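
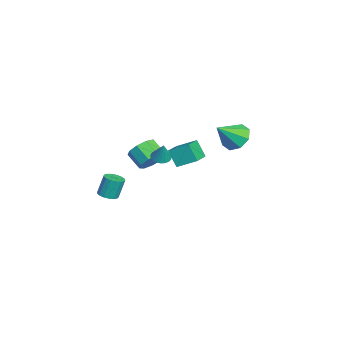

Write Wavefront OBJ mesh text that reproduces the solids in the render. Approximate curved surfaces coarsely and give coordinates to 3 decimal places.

v -1.801 -0.421 -0.717
v -1.56 0.701 -0.108
v -3.08 0.023 -1.03
v -2.839 1.146 -0.42
v -1.381 0.054 -1.76
v -1.14 1.177 -1.15
v -2.66 0.499 -2.072
v -2.419 1.621 -1.463
v -1.226 -0.79 -0.887
v -0.691 -0.81 -1.111
v -0.754 -0.63 0.227
v -0.742 -0.575 -1.123
v -0.876 -0.377 -1.094
v -1.07 -0.25 -1.03
v -1.292 -0.216 -0.941
v -1.502 -0.281 -0.842
v -1.665 -0.435 -0.752
v -1.751 -0.65 -0.684
v -1.747 -0.889 -0.652
v -1.653 -1.11 -0.66
v -1.485 -1.277 -0.708
v -1.272 -1.359 -0.786
v -1.051 -1.343 -0.882
v -0.861 -1.231 -0.979
v -0.733 -1.042 -1.06
v -2.837 -1.272 -2.079
v -2.185 -1.905 -2.032
v -2.89 -2.581 -1.335
v -3.543 -1.948 -1.381
v -2.118 -1.496 -1.568
v -2.823 -2.171 -0.871
v -2.388 -0.982 -1.342
v -3.093 -1.658 -0.645
v -2.868 -0.604 -1.462
v -3.573 -1.28 -0.764
v -3.334 -0.539 -1.869
v -4.039 -1.215 -1.172
v -3.567 -0.816 -2.375
v -4.272 -1.492 -1.678
v -3.459 -1.308 -2.742
v -4.164 -1.984 -2.045
v -3.06 -1.782 -2.799
v -3.765 -2.458 -2.101
v -2.557 -2.018 -2.518
v -3.262 -2.694 -1.821
v -3.988 3.311 -0.758
v -3.094 3.564 -1.128
v -3.212 2.229 0.378
v -3.311 4.016 -0.55
v -3.924 4.055 -0.094
v -4.575 3.658 -0.027
v -4.882 3.057 -0.388
v -4.666 2.605 -0.966
v -4.052 2.566 -1.423
v -3.402 2.963 -1.49
v 3.582 -3.426 -1.195
v 4.12 -3.609 -1.076
v 3.975 -3.256 0.114
v 3.438 -3.074 -0.005
v 4.155 -3.343 -1.15
v 4.01 -2.991 0.04
v 4.058 -3.097 -1.235
v 3.914 -2.745 -0.044
v 3.853 -2.926 -1.31
v 3.708 -2.574 -0.12
v 3.585 -2.87 -1.36
v 3.441 -2.518 -0.169
v 3.317 -2.941 -1.371
v 3.173 -2.589 -0.18
v 3.11 -3.123 -1.342
v 2.965 -2.771 -0.152
v 3.011 -3.375 -1.28
v 2.866 -3.023 -0.089
v 3.042 -3.638 -1.198
v 2.898 -3.286 -0.007
v 3.198 -3.853 -1.116
v 3.053 -3.501 0.075
v 3.441 -3.97 -1.051
v 3.297 -3.618 0.139
v 3.717 -3.962 -1.02
v 3.573 -3.61 0.17
v 3.962 -3.832 -1.029
v 3.817 -3.48 0.161
f 2 4 1
f 5 2 1
f 1 4 3
f 3 5 1
f 2 8 4
f 6 2 5
f 6 8 2
f 4 8 3
f 7 5 3
f 3 8 7
f 7 6 5
f 8 6 7
f 10 9 12
f 10 12 11
f 12 9 13
f 12 13 11
f 13 9 14
f 13 14 11
f 14 9 15
f 14 15 11
f 15 9 16
f 15 16 11
f 16 9 17
f 16 17 11
f 17 9 18
f 17 18 11
f 18 9 19
f 18 19 11
f 19 9 20
f 19 20 11
f 20 9 21
f 20 21 11
f 21 9 22
f 21 22 11
f 22 9 23
f 22 23 11
f 23 9 24
f 23 24 11
f 24 9 25
f 24 25 11
f 25 9 10
f 25 10 11
f 27 26 30
f 27 30 28
f 28 30 31
f 28 31 29
f 30 26 32
f 30 32 31
f 31 32 33
f 31 33 29
f 32 26 34
f 32 34 33
f 33 34 35
f 33 35 29
f 34 26 36
f 34 36 35
f 35 36 37
f 35 37 29
f 36 26 38
f 36 38 37
f 37 38 39
f 37 39 29
f 38 26 40
f 38 40 39
f 39 40 41
f 39 41 29
f 40 26 42
f 40 42 41
f 41 42 43
f 41 43 29
f 42 26 44
f 42 44 43
f 43 44 45
f 43 45 29
f 44 26 27
f 44 27 45
f 45 27 28
f 45 28 29
f 47 46 49
f 47 49 48
f 49 46 50
f 49 50 48
f 50 46 51
f 50 51 48
f 51 46 52
f 51 52 48
f 52 46 53
f 52 53 48
f 53 46 54
f 53 54 48
f 54 46 55
f 54 55 48
f 55 46 47
f 55 47 48
f 57 56 60
f 57 60 58
f 58 60 61
f 58 61 59
f 60 56 62
f 60 62 61
f 61 62 63
f 61 63 59
f 62 56 64
f 62 64 63
f 63 64 65
f 63 65 59
f 64 56 66
f 64 66 65
f 65 66 67
f 65 67 59
f 66 56 68
f 66 68 67
f 67 68 69
f 67 69 59
f 68 56 70
f 68 70 69
f 69 70 71
f 69 71 59
f 70 56 72
f 70 72 71
f 71 72 73
f 71 73 59
f 72 56 74
f 72 74 73
f 73 74 75
f 73 75 59
f 74 56 76
f 74 76 75
f 75 76 77
f 75 77 59
f 76 56 78
f 76 78 77
f 77 78 79
f 77 79 59
f 78 56 80
f 78 80 79
f 79 80 81
f 79 81 59
f 80 56 82
f 80 82 81
f 81 82 83
f 81 83 59
f 82 56 57
f 82 57 83
f 83 57 58
f 83 58 59



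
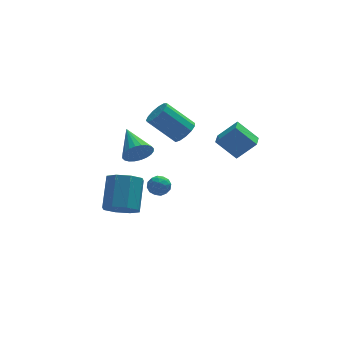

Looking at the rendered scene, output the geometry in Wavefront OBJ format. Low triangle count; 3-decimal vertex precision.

v 1.373 0.376 1.535
v 1.892 0.93 1.817
v 0.505 1.519 3.207
v -0.013 0.964 2.925
v 1.65 1.135 1.489
v 0.263 1.724 2.879
v 1.321 1.099 1.175
v -0.066 1.688 2.566
v 1.008 0.834 0.976
v -0.379 1.423 2.366
v 0.811 0.422 0.954
v -0.576 1.011 2.344
v 0.793 -0.004 1.116
v -0.594 0.585 2.507
v 0.959 -0.309 1.412
v -0.428 0.28 2.802
v 1.257 -0.398 1.746
v -0.13 0.191 3.136
v 1.592 -0.24 2.014
v 0.205 0.349 3.404
v 1.857 0.112 2.129
v 0.47 0.701 3.519
v 1.969 0.549 2.056
v 0.582 1.138 3.446
v 2.074 -3.41 3.186
v 3.067 -3.611 4.238
v 2.411 -2.534 3.036
v 3.404 -2.736 4.088
v 3.056 -3.964 2.152
v 4.049 -4.166 3.204
v 3.393 -3.089 2.002
v 4.386 -3.29 3.054
v -2.201 -0.026 -3.841
v -1.2 -0.088 -4.153
v -0.659 1.384 -2.712
v -1.659 1.446 -2.399
v -1.616 0.465 -4.562
v -1.075 1.937 -3.12
v -2.374 0.731 -4.548
v -1.833 2.202 -3.106
v -3.031 0.553 -4.12
v -2.49 2.025 -2.678
v -3.201 0.036 -3.528
v -2.66 1.508 -2.087
v -2.785 -0.517 -3.12
v -2.244 0.955 -1.678
v -2.027 -0.782 -3.134
v -1.486 0.689 -1.692
v -1.37 -0.605 -3.562
v -0.829 0.867 -2.12
v 0.583 1.728 -3.944
v 0.897 1.516 -3.35
v -0.437 1.604 -3.45
v -0.123 1.392 -2.856
v -0.063 2.061 -3.066
v 0.567 2.138 -3.371
v -0.107 0.982 -3.429
v 0.523 1.059 -3.734
v 0.47 1.054 -3.032
v 0.497 1.722 -2.807
v -0.037 1.398 -3.993
v -0.01 2.066 -3.768
v 0.829 1.633 -3.69
v -0.369 1.487 -3.11
v -0.334 1.881 -3.233
v -0.15 1.756 -2.884
v 0.636 1.999 -3.703
v 0.82 1.874 -3.354
v 0.256 2.195 -3.187
v -0.36 1.246 -3.446
v -0.176 1.121 -3.097
v 0.61 1.364 -3.916
v 0.794 1.239 -3.567
v 0.204 0.925 -3.613
v 0.763 1.237 -3.154
v 0.163 1.164 -2.864
v 0.173 0.923 -3.2
v 0.543 0.968 -3.38
v 0.779 1.629 -3.022
v 0.18 1.556 -2.732
v 0.215 1.95 -2.855
v 0.586 1.995 -3.035
v 0.528 1.358 -2.835
v 0.28 1.564 -4.068
v -0.319 1.491 -3.778
v -0.126 1.125 -3.765
v 0.245 1.17 -3.945
v 0.297 1.956 -3.936
v -0.303 1.883 -3.646
v -0.083 2.152 -3.42
v 0.287 2.197 -3.6
v -0.068 1.762 -3.965
v -1.312 -0.389 0.808
v -0.79 -0.072 0.174
v -1.548 1.449 1.532
v -1.098 -0.052 0.023
v -1.438 -0.084 -0.008
v -1.76 -0.162 0.085
v -2.013 -0.274 0.288
v -2.159 -0.404 0.57
v -2.176 -0.532 0.888
v -2.062 -0.638 1.194
v -1.834 -0.706 1.441
v -1.526 -0.726 1.592
v -1.185 -0.694 1.623
v -0.864 -0.616 1.53
v -0.611 -0.504 1.327
v -0.465 -0.374 1.045
v -0.447 -0.246 0.727
v -0.562 -0.14 0.421
f 2 1 5
f 2 5 3
f 3 5 6
f 3 6 4
f 5 1 7
f 5 7 6
f 6 7 8
f 6 8 4
f 7 1 9
f 7 9 8
f 8 9 10
f 8 10 4
f 9 1 11
f 9 11 10
f 10 11 12
f 10 12 4
f 11 1 13
f 11 13 12
f 12 13 14
f 12 14 4
f 13 1 15
f 13 15 14
f 14 15 16
f 14 16 4
f 15 1 17
f 15 17 16
f 16 17 18
f 16 18 4
f 17 1 19
f 17 19 18
f 18 19 20
f 18 20 4
f 19 1 21
f 19 21 20
f 20 21 22
f 20 22 4
f 21 1 23
f 21 23 22
f 22 23 24
f 22 24 4
f 23 1 2
f 23 2 24
f 24 2 3
f 24 3 4
f 26 28 25
f 29 26 25
f 25 28 27
f 27 29 25
f 26 32 28
f 30 26 29
f 30 32 26
f 28 32 27
f 31 29 27
f 27 32 31
f 31 30 29
f 32 30 31
f 34 33 37
f 34 37 35
f 35 37 38
f 35 38 36
f 37 33 39
f 37 39 38
f 38 39 40
f 38 40 36
f 39 33 41
f 39 41 40
f 40 41 42
f 40 42 36
f 41 33 43
f 41 43 42
f 42 43 44
f 42 44 36
f 43 33 45
f 43 45 44
f 44 45 46
f 44 46 36
f 45 33 47
f 45 47 46
f 46 47 48
f 46 48 36
f 47 33 49
f 47 49 48
f 48 49 50
f 48 50 36
f 49 33 34
f 49 34 50
f 50 34 35
f 50 35 36
f 51 88 67
f 88 62 91
f 67 91 56
f 88 91 67
f 51 67 63
f 67 56 68
f 63 68 52
f 67 68 63
f 51 63 72
f 63 52 73
f 72 73 58
f 63 73 72
f 51 72 84
f 72 58 87
f 84 87 61
f 72 87 84
f 51 84 88
f 84 61 92
f 88 92 62
f 84 92 88
f 52 68 79
f 68 56 82
f 79 82 60
f 68 82 79
f 56 91 69
f 91 62 90
f 69 90 55
f 91 90 69
f 62 92 89
f 92 61 85
f 89 85 53
f 92 85 89
f 61 87 86
f 87 58 74
f 86 74 57
f 87 74 86
f 58 73 78
f 73 52 75
f 78 75 59
f 73 75 78
f 54 80 66
f 80 60 81
f 66 81 55
f 80 81 66
f 54 66 64
f 66 55 65
f 64 65 53
f 66 65 64
f 54 64 71
f 64 53 70
f 71 70 57
f 64 70 71
f 54 71 76
f 71 57 77
f 76 77 59
f 71 77 76
f 54 76 80
f 76 59 83
f 80 83 60
f 76 83 80
f 55 81 69
f 81 60 82
f 69 82 56
f 81 82 69
f 53 65 89
f 65 55 90
f 89 90 62
f 65 90 89
f 57 70 86
f 70 53 85
f 86 85 61
f 70 85 86
f 59 77 78
f 77 57 74
f 78 74 58
f 77 74 78
f 60 83 79
f 83 59 75
f 79 75 52
f 83 75 79
f 94 93 96
f 94 96 95
f 96 93 97
f 96 97 95
f 97 93 98
f 97 98 95
f 98 93 99
f 98 99 95
f 99 93 100
f 99 100 95
f 100 93 101
f 100 101 95
f 101 93 102
f 101 102 95
f 102 93 103
f 102 103 95
f 103 93 104
f 103 104 95
f 104 93 105
f 104 105 95
f 105 93 106
f 105 106 95
f 106 93 107
f 106 107 95
f 107 93 108
f 107 108 95
f 108 93 109
f 108 109 95
f 109 93 110
f 109 110 95
f 110 93 94
f 110 94 95



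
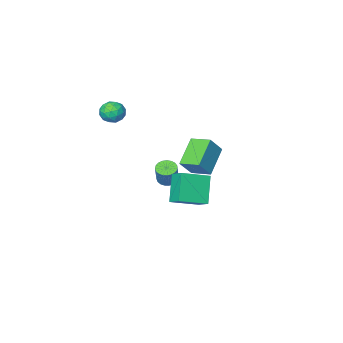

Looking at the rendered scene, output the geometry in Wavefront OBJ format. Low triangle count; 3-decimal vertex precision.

v -0.434 -2.912 -3.283
v 0.117 -2.741 -3.511
v 0.464 -2.277 -2.325
v -0.086 -2.448 -2.097
v -0.026 -2.531 -3.552
v 0.322 -2.066 -2.366
v -0.239 -2.386 -3.546
v 0.108 -1.921 -2.36
v -0.486 -2.332 -3.495
v -0.139 -1.867 -2.309
v -0.724 -2.379 -3.407
v -0.376 -1.914 -2.221
v -0.911 -2.517 -3.298
v -0.564 -2.053 -2.112
v -1.017 -2.725 -3.186
v -0.669 -2.26 -2
v -1.021 -2.964 -3.091
v -0.673 -2.5 -1.905
v -0.924 -3.195 -3.029
v -0.576 -2.73 -1.843
v -0.742 -3.377 -3.011
v -0.394 -2.912 -1.825
v -0.506 -3.478 -3.04
v -0.159 -3.014 -1.854
v -0.259 -3.482 -3.111
v 0.089 -3.017 -1.925
v -0.041 -3.387 -3.212
v 0.306 -2.922 -2.026
v 0.108 -3.21 -3.325
v 0.456 -2.746 -2.139
v 0.164 -2.982 -3.431
v 0.512 -2.517 -2.245
v 0.582 2.544 2.173
v 1.374 2.685 3.169
v 0.052 3.597 2.445
v 0.844 3.738 3.441
v 1.776 3.422 1.099
v 2.568 3.563 2.095
v 1.246 4.475 1.371
v 2.038 4.616 2.367
v 2.065 -3.101 2.35
v 2.575 -2.996 2.928
v 2.605 -4.204 2.072
v 3.115 -4.099 2.65
v 2.366 -4.232 2.812
v 2.032 -3.55 2.984
v 3.148 -3.65 2.016
v 2.814 -2.968 2.188
v 3.245 -3.335 2.721
v 2.761 -3.695 3.214
v 2.419 -3.505 1.786
v 1.935 -3.865 2.279
v 2.273 -2.952 2.663
v 2.907 -4.248 2.337
v 2.467 -4.327 2.432
v 2.767 -4.265 2.772
v 1.954 -3.277 2.696
v 2.254 -3.216 3.036
v 2.13 -3.942 2.968
v 2.926 -3.984 1.964
v 3.226 -3.923 2.304
v 2.413 -2.935 2.228
v 2.713 -2.873 2.568
v 3.05 -3.258 2.032
v 2.966 -3.09 2.881
v 3.283 -3.738 2.719
v 3.303 -3.474 2.346
v 3.107 -3.073 2.446
v 2.682 -3.301 3.171
v 2.999 -3.95 3.008
v 2.559 -4.028 3.103
v 2.363 -3.627 3.204
v 3.075 -3.501 3.05
v 2.181 -3.25 1.992
v 2.498 -3.899 1.829
v 2.817 -3.573 1.796
v 2.621 -3.172 1.897
v 1.897 -3.462 2.281
v 2.214 -4.11 2.119
v 2.073 -4.127 2.554
v 1.877 -3.726 2.654
v 2.105 -3.699 1.95
v -0.036 -1.74 -2.22
v -0.054 -0.764 -1.631
v -1.702 -1.426 -2.793
v -1.721 -0.45 -2.203
v 0.661 -0.81 -3.737
v 0.642 0.166 -3.147
v -1.006 -0.496 -4.309
v -1.024 0.48 -3.72
f 2 1 5
f 2 5 3
f 3 5 6
f 3 6 4
f 5 1 7
f 5 7 6
f 6 7 8
f 6 8 4
f 7 1 9
f 7 9 8
f 8 9 10
f 8 10 4
f 9 1 11
f 9 11 10
f 10 11 12
f 10 12 4
f 11 1 13
f 11 13 12
f 12 13 14
f 12 14 4
f 13 1 15
f 13 15 14
f 14 15 16
f 14 16 4
f 15 1 17
f 15 17 16
f 16 17 18
f 16 18 4
f 17 1 19
f 17 19 18
f 18 19 20
f 18 20 4
f 19 1 21
f 19 21 20
f 20 21 22
f 20 22 4
f 21 1 23
f 21 23 22
f 22 23 24
f 22 24 4
f 23 1 25
f 23 25 24
f 24 25 26
f 24 26 4
f 25 1 27
f 25 27 26
f 26 27 28
f 26 28 4
f 27 1 29
f 27 29 28
f 28 29 30
f 28 30 4
f 29 1 31
f 29 31 30
f 30 31 32
f 30 32 4
f 31 1 2
f 31 2 32
f 32 2 3
f 32 3 4
f 34 36 33
f 37 34 33
f 33 36 35
f 35 37 33
f 34 40 36
f 38 34 37
f 38 40 34
f 36 40 35
f 39 37 35
f 35 40 39
f 39 38 37
f 40 38 39
f 41 78 57
f 78 52 81
f 57 81 46
f 78 81 57
f 41 57 53
f 57 46 58
f 53 58 42
f 57 58 53
f 41 53 62
f 53 42 63
f 62 63 48
f 53 63 62
f 41 62 74
f 62 48 77
f 74 77 51
f 62 77 74
f 41 74 78
f 74 51 82
f 78 82 52
f 74 82 78
f 42 58 69
f 58 46 72
f 69 72 50
f 58 72 69
f 46 81 59
f 81 52 80
f 59 80 45
f 81 80 59
f 52 82 79
f 82 51 75
f 79 75 43
f 82 75 79
f 51 77 76
f 77 48 64
f 76 64 47
f 77 64 76
f 48 63 68
f 63 42 65
f 68 65 49
f 63 65 68
f 44 70 56
f 70 50 71
f 56 71 45
f 70 71 56
f 44 56 54
f 56 45 55
f 54 55 43
f 56 55 54
f 44 54 61
f 54 43 60
f 61 60 47
f 54 60 61
f 44 61 66
f 61 47 67
f 66 67 49
f 61 67 66
f 44 66 70
f 66 49 73
f 70 73 50
f 66 73 70
f 45 71 59
f 71 50 72
f 59 72 46
f 71 72 59
f 43 55 79
f 55 45 80
f 79 80 52
f 55 80 79
f 47 60 76
f 60 43 75
f 76 75 51
f 60 75 76
f 49 67 68
f 67 47 64
f 68 64 48
f 67 64 68
f 50 73 69
f 73 49 65
f 69 65 42
f 73 65 69
f 84 86 83
f 87 84 83
f 83 86 85
f 85 87 83
f 84 90 86
f 88 84 87
f 88 90 84
f 86 90 85
f 89 87 85
f 85 90 89
f 89 88 87
f 90 88 89



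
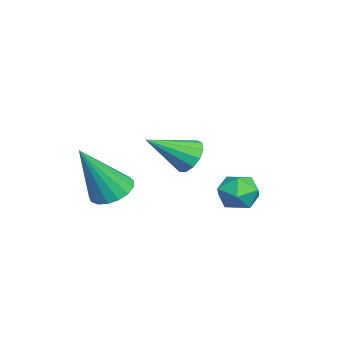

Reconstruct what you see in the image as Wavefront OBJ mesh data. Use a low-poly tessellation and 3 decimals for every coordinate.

v 3.376 -1.385 0.857
v 3.793 -0.893 0.932
v 3.944 -2.115 2.483
v 3.533 -0.791 1.069
v 3.237 -0.826 1.157
v 2.972 -0.989 1.176
v 2.8 -1.242 1.123
v 2.76 -1.529 1.008
v 2.861 -1.782 0.859
v 3.08 -1.945 0.709
v 3.367 -1.98 0.594
v 3.656 -1.878 0.538
v 3.881 -1.663 0.556
v 3.99 -1.385 0.643
v 3.958 -1.107 0.779
v 1.439 1.74 0.253
v 1.795 2.288 0.142
v 2.325 1.232 0.578
v 2.681 1.78 0.467
v 2.242 1.765 0.963
v 1.695 2.079 0.762
v 2.425 1.441 -0.042
v 1.878 1.755 -0.243
v 2.404 2.103 -0.041
v 2.291 2.303 0.58
v 1.829 1.217 0.14
v 1.716 1.417 0.761
v 0.305 0.282 0.853
v 0.773 0.23 0.466
v 0.835 -0.862 1.647
v 0.875 0.448 0.712
v 0.795 0.613 1.003
v 0.56 0.673 1.246
v 0.244 0.609 1.365
v -0.053 0.441 1.321
v -0.236 0.223 1.129
v -0.247 0.023 0.849
v -0.083 -0.094 0.57
v 0.204 -0.092 0.382
v 0.523 0.029 0.343
f 2 1 4
f 2 4 3
f 4 1 5
f 4 5 3
f 5 1 6
f 5 6 3
f 6 1 7
f 6 7 3
f 7 1 8
f 7 8 3
f 8 1 9
f 8 9 3
f 9 1 10
f 9 10 3
f 10 1 11
f 10 11 3
f 11 1 12
f 11 12 3
f 12 1 13
f 12 13 3
f 13 1 14
f 13 14 3
f 14 1 15
f 14 15 3
f 15 1 2
f 15 2 3
f 16 27 21
f 16 21 17
f 16 17 23
f 16 23 26
f 16 26 27
f 17 21 25
f 21 27 20
f 27 26 18
f 26 23 22
f 23 17 24
f 19 25 20
f 19 20 18
f 19 18 22
f 19 22 24
f 19 24 25
f 20 25 21
f 18 20 27
f 22 18 26
f 24 22 23
f 25 24 17
f 29 28 31
f 29 31 30
f 31 28 32
f 31 32 30
f 32 28 33
f 32 33 30
f 33 28 34
f 33 34 30
f 34 28 35
f 34 35 30
f 35 28 36
f 35 36 30
f 36 28 37
f 36 37 30
f 37 28 38
f 37 38 30
f 38 28 39
f 38 39 30
f 39 28 40
f 39 40 30
f 40 28 29
f 40 29 30



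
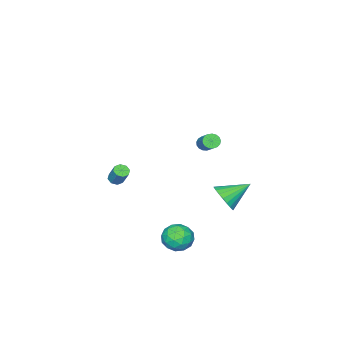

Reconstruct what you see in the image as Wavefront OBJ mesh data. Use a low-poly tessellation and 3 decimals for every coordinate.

v 1.354 -3.544 -2.05
v 1.788 -3.801 -1.975
v 2 -3.134 -0.915
v 1.566 -2.876 -0.99
v 1.841 -3.478 -2.188
v 2.052 -2.811 -1.129
v 1.608 -3.194 -2.321
v 1.82 -2.527 -1.261
v 1.227 -3.115 -2.295
v 1.439 -2.447 -1.235
v 0.92 -3.286 -2.125
v 1.132 -2.619 -1.065
v 0.868 -3.609 -1.911
v 1.079 -2.942 -0.852
v 1.1 -3.893 -1.779
v 1.312 -3.226 -0.719
v 1.481 -3.973 -1.805
v 1.693 -3.305 -0.745
v 1.029 3 3.395
v 1.458 2.902 3.137
v 2.399 4.141 4.227
v 1.971 4.24 4.485
v 1.357 3.087 3.014
v 2.298 4.326 4.104
v 1.181 3.252 2.978
v 2.122 4.491 4.068
v 0.97 3.36 3.038
v 1.911 4.599 4.128
v 0.773 3.385 3.18
v 1.714 4.624 4.27
v 0.634 3.322 3.371
v 1.576 4.561 4.461
v 0.586 3.186 3.567
v 1.528 4.425 4.657
v 0.64 3.007 3.724
v 1.581 4.246 4.814
v 0.783 2.826 3.806
v 1.724 4.065 4.896
v 0.982 2.686 3.794
v 1.923 3.925 4.884
v 1.192 2.617 3.69
v 2.134 3.857 4.78
v 1.365 2.637 3.519
v 2.306 3.876 4.608
v 1.461 2.739 3.319
v 2.402 3.979 4.409
v 2.357 3.361 -3.757
v 2.879 3.038 -4.558
v 2.721 1.982 -2.962
v 3.243 1.659 -3.763
v 3.587 2.434 -3.215
v 3.362 3.287 -3.707
v 2.238 1.733 -3.813
v 2.013 2.586 -4.305
v 2.806 2.032 -4.592
v 3.64 2.465 -4.223
v 1.96 2.555 -3.297
v 2.794 2.988 -2.928
v 2.586 3.321 -4.227
v 3.014 1.699 -3.293
v 3.216 2.155 -2.971
v 3.523 1.965 -3.442
v 2.87 3.467 -3.727
v 3.177 3.277 -4.198
v 3.593 2.922 -3.409
v 2.423 1.743 -3.322
v 2.73 1.553 -3.793
v 2.077 3.055 -4.078
v 2.384 2.865 -4.549
v 2.007 2.098 -4.111
v 2.85 2.539 -4.718
v 3.064 1.729 -4.251
v 2.473 1.773 -4.281
v 2.341 2.274 -4.569
v 3.34 2.794 -4.501
v 3.554 1.983 -4.034
v 3.756 2.439 -3.712
v 3.624 2.94 -4.001
v 3.297 2.202 -4.521
v 2.046 3.037 -3.486
v 2.26 2.226 -3.019
v 1.976 2.08 -3.519
v 1.844 2.581 -3.808
v 2.536 3.291 -3.269
v 2.75 2.481 -2.802
v 3.259 2.746 -2.951
v 3.127 3.247 -3.239
v 2.303 2.818 -2.999
v -1.501 2.273 -2.712
v -1.013 2.114 -1.842
v -2.899 3.147 -1.768
v -0.867 2.463 -1.949
v -0.817 2.784 -2.172
v -0.871 3.027 -2.478
v -1.021 3.156 -2.819
v -1.245 3.149 -3.144
v -1.507 3.01 -3.403
v -1.768 2.758 -3.557
v -1.988 2.432 -3.582
v -2.135 2.083 -3.475
v -2.185 1.762 -3.252
v -2.13 1.519 -2.946
v -1.98 1.391 -2.605
v -1.757 1.397 -2.28
v -1.495 1.536 -2.021
v -1.234 1.788 -1.867
f 2 1 5
f 2 5 3
f 3 5 6
f 3 6 4
f 5 1 7
f 5 7 6
f 6 7 8
f 6 8 4
f 7 1 9
f 7 9 8
f 8 9 10
f 8 10 4
f 9 1 11
f 9 11 10
f 10 11 12
f 10 12 4
f 11 1 13
f 11 13 12
f 12 13 14
f 12 14 4
f 13 1 15
f 13 15 14
f 14 15 16
f 14 16 4
f 15 1 17
f 15 17 16
f 16 17 18
f 16 18 4
f 17 1 2
f 17 2 18
f 18 2 3
f 18 3 4
f 20 19 23
f 20 23 21
f 21 23 24
f 21 24 22
f 23 19 25
f 23 25 24
f 24 25 26
f 24 26 22
f 25 19 27
f 25 27 26
f 26 27 28
f 26 28 22
f 27 19 29
f 27 29 28
f 28 29 30
f 28 30 22
f 29 19 31
f 29 31 30
f 30 31 32
f 30 32 22
f 31 19 33
f 31 33 32
f 32 33 34
f 32 34 22
f 33 19 35
f 33 35 34
f 34 35 36
f 34 36 22
f 35 19 37
f 35 37 36
f 36 37 38
f 36 38 22
f 37 19 39
f 37 39 38
f 38 39 40
f 38 40 22
f 39 19 41
f 39 41 40
f 40 41 42
f 40 42 22
f 41 19 43
f 41 43 42
f 42 43 44
f 42 44 22
f 43 19 45
f 43 45 44
f 44 45 46
f 44 46 22
f 45 19 20
f 45 20 46
f 46 20 21
f 46 21 22
f 47 84 63
f 84 58 87
f 63 87 52
f 84 87 63
f 47 63 59
f 63 52 64
f 59 64 48
f 63 64 59
f 47 59 68
f 59 48 69
f 68 69 54
f 59 69 68
f 47 68 80
f 68 54 83
f 80 83 57
f 68 83 80
f 47 80 84
f 80 57 88
f 84 88 58
f 80 88 84
f 48 64 75
f 64 52 78
f 75 78 56
f 64 78 75
f 52 87 65
f 87 58 86
f 65 86 51
f 87 86 65
f 58 88 85
f 88 57 81
f 85 81 49
f 88 81 85
f 57 83 82
f 83 54 70
f 82 70 53
f 83 70 82
f 54 69 74
f 69 48 71
f 74 71 55
f 69 71 74
f 50 76 62
f 76 56 77
f 62 77 51
f 76 77 62
f 50 62 60
f 62 51 61
f 60 61 49
f 62 61 60
f 50 60 67
f 60 49 66
f 67 66 53
f 60 66 67
f 50 67 72
f 67 53 73
f 72 73 55
f 67 73 72
f 50 72 76
f 72 55 79
f 76 79 56
f 72 79 76
f 51 77 65
f 77 56 78
f 65 78 52
f 77 78 65
f 49 61 85
f 61 51 86
f 85 86 58
f 61 86 85
f 53 66 82
f 66 49 81
f 82 81 57
f 66 81 82
f 55 73 74
f 73 53 70
f 74 70 54
f 73 70 74
f 56 79 75
f 79 55 71
f 75 71 48
f 79 71 75
f 90 89 92
f 90 92 91
f 92 89 93
f 92 93 91
f 93 89 94
f 93 94 91
f 94 89 95
f 94 95 91
f 95 89 96
f 95 96 91
f 96 89 97
f 96 97 91
f 97 89 98
f 97 98 91
f 98 89 99
f 98 99 91
f 99 89 100
f 99 100 91
f 100 89 101
f 100 101 91
f 101 89 102
f 101 102 91
f 102 89 103
f 102 103 91
f 103 89 104
f 103 104 91
f 104 89 105
f 104 105 91
f 105 89 106
f 105 106 91
f 106 89 90
f 106 90 91



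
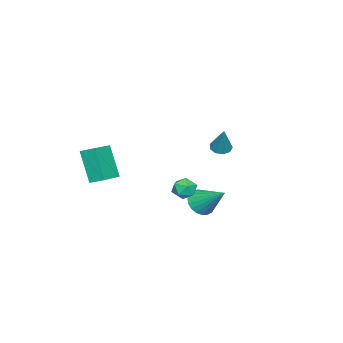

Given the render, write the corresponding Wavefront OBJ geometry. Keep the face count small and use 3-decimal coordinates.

v -4.148 -0.033 -0.12
v -3.718 0.297 -0.422
v -3.452 0.453 1.4
v -4.058 0.538 -0.343
v -4.44 0.513 -0.16
v -4.685 0.232 0.042
v -4.679 -0.173 0.168
v -4.425 -0.512 0.16
v -4.041 -0.627 0.021
v -3.707 -0.464 -0.184
v -3.58 -0.099 -0.359
v 0.79 1.146 -1.861
v 1.626 0.997 -1.996
v 1.25 2.654 -0.679
v 1.548 1.227 -2.259
v 1.339 1.443 -2.453
v 1.035 1.607 -2.544
v 0.689 1.692 -2.518
v 0.36 1.682 -2.377
v 0.105 1.58 -2.148
v -0.031 1.402 -1.869
v -0.025 1.181 -1.588
v 0.122 0.953 -1.355
v 0.385 0.759 -1.209
v 0.717 0.631 -1.176
v 1.062 0.593 -1.261
v 1.36 0.65 -1.45
v 1.56 0.793 -1.71
v 3.331 1.878 -0.115
v 3.744 1.305 -0.007
v 2.416 1.295 0.287
v 2.829 0.722 0.395
v 2.914 1.305 0.799
v 3.48 1.665 0.551
v 2.68 0.935 -0.271
v 3.246 1.295 -0.519
v 3.342 0.721 -0.103
v 3.486 0.95 0.558
v 2.674 1.65 -0.278
v 2.818 1.879 0.383
v 2.495 -3.419 -0.418
v 2.014 -4.21 1.433
v 2.486 -2.609 -0.075
v 2.006 -3.4 1.777
v 3.934 -3.54 -0.097
v 3.454 -4.331 1.755
v 3.926 -2.73 0.247
v 3.445 -3.521 2.098
f 2 1 4
f 2 4 3
f 4 1 5
f 4 5 3
f 5 1 6
f 5 6 3
f 6 1 7
f 6 7 3
f 7 1 8
f 7 8 3
f 8 1 9
f 8 9 3
f 9 1 10
f 9 10 3
f 10 1 11
f 10 11 3
f 11 1 2
f 11 2 3
f 13 12 15
f 13 15 14
f 15 12 16
f 15 16 14
f 16 12 17
f 16 17 14
f 17 12 18
f 17 18 14
f 18 12 19
f 18 19 14
f 19 12 20
f 19 20 14
f 20 12 21
f 20 21 14
f 21 12 22
f 21 22 14
f 22 12 23
f 22 23 14
f 23 12 24
f 23 24 14
f 24 12 25
f 24 25 14
f 25 12 26
f 25 26 14
f 26 12 27
f 26 27 14
f 27 12 28
f 27 28 14
f 28 12 13
f 28 13 14
f 29 40 34
f 29 34 30
f 29 30 36
f 29 36 39
f 29 39 40
f 30 34 38
f 34 40 33
f 40 39 31
f 39 36 35
f 36 30 37
f 32 38 33
f 32 33 31
f 32 31 35
f 32 35 37
f 32 37 38
f 33 38 34
f 31 33 40
f 35 31 39
f 37 35 36
f 38 37 30
f 42 44 41
f 45 42 41
f 41 44 43
f 43 45 41
f 42 48 44
f 46 42 45
f 46 48 42
f 44 48 43
f 47 45 43
f 43 48 47
f 47 46 45
f 48 46 47



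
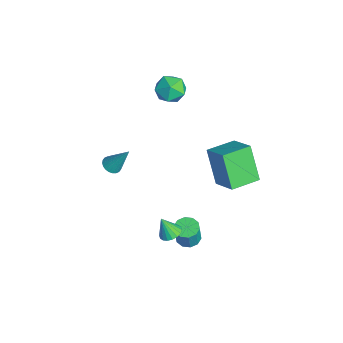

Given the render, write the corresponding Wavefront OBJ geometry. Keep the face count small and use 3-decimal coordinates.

v 2.844 -0.013 -4.539
v 3.363 -0.436 -4.706
v 3.655 -0.59 -3.407
v 3.136 -0.167 -3.241
v 3.517 -0.038 -4.693
v 3.808 -0.193 -3.394
v 3.413 0.369 -4.621
v 3.704 0.215 -3.323
v 3.092 0.631 -4.518
v 3.384 0.476 -3.22
v 2.677 0.646 -4.423
v 2.968 0.492 -3.125
v 2.325 0.41 -4.373
v 2.617 0.256 -3.074
v 2.172 0.013 -4.386
v 2.463 -0.142 -3.087
v 2.276 -0.395 -4.457
v 2.567 -0.549 -3.159
v 2.596 -0.656 -4.56
v 2.888 -0.811 -3.262
v 3.012 -0.672 -4.655
v 3.303 -0.826 -3.357
v 3.773 -1.142 -2.76
v 4.191 -1.615 -2.868
v 3.547 -1.598 -1.64
v 4.354 -1.411 -2.752
v 4.401 -1.154 -2.638
v 4.324 -0.895 -2.548
v 4.138 -0.685 -2.501
v 3.88 -0.566 -2.504
v 3.6 -0.56 -2.558
v 3.355 -0.67 -2.652
v 3.192 -0.873 -2.768
v 3.145 -1.13 -2.882
v 3.222 -1.389 -2.972
v 3.408 -1.599 -3.02
v 3.666 -1.719 -3.016
v 3.946 -1.725 -2.962
v -3.717 0.451 2.979
v -3.03 1.014 2.545
v -2.67 -0.754 3.075
v -1.983 -0.191 2.641
v -2.29 0.021 3.557
v -2.937 0.765 3.497
v -2.763 -0.505 2.123
v -3.41 0.239 2.063
v -2.44 0.423 2.016
v -2.148 0.748 2.902
v -3.552 -0.488 2.718
v -3.26 -0.163 3.604
v -1.818 -3.287 -2.329
v -1.288 -3.545 -2.352
v -1.322 -2.413 -0.751
v -1.249 -3.352 -2.471
v -1.297 -3.149 -2.569
v -1.424 -2.967 -2.63
v -1.611 -2.834 -2.645
v -1.83 -2.769 -2.612
v -2.047 -2.784 -2.535
v -2.228 -2.875 -2.428
v -2.348 -3.029 -2.305
v -2.387 -3.222 -2.186
v -2.339 -3.425 -2.088
v -2.212 -3.607 -2.027
v -2.024 -3.74 -2.012
v -1.806 -3.805 -2.046
v -1.589 -3.79 -2.122
v -1.407 -3.699 -2.229
v 3.741 1.215 1.145
v 2.669 0.943 2.989
v 3.189 2.766 1.052
v 2.116 2.495 2.895
v 5.084 1.745 2.005
v 4.011 1.474 3.848
v 4.531 3.297 1.911
v 3.459 3.025 3.755
f 2 1 5
f 2 5 3
f 3 5 6
f 3 6 4
f 5 1 7
f 5 7 6
f 6 7 8
f 6 8 4
f 7 1 9
f 7 9 8
f 8 9 10
f 8 10 4
f 9 1 11
f 9 11 10
f 10 11 12
f 10 12 4
f 11 1 13
f 11 13 12
f 12 13 14
f 12 14 4
f 13 1 15
f 13 15 14
f 14 15 16
f 14 16 4
f 15 1 17
f 15 17 16
f 16 17 18
f 16 18 4
f 17 1 19
f 17 19 18
f 18 19 20
f 18 20 4
f 19 1 21
f 19 21 20
f 20 21 22
f 20 22 4
f 21 1 2
f 21 2 22
f 22 2 3
f 22 3 4
f 24 23 26
f 24 26 25
f 26 23 27
f 26 27 25
f 27 23 28
f 27 28 25
f 28 23 29
f 28 29 25
f 29 23 30
f 29 30 25
f 30 23 31
f 30 31 25
f 31 23 32
f 31 32 25
f 32 23 33
f 32 33 25
f 33 23 34
f 33 34 25
f 34 23 35
f 34 35 25
f 35 23 36
f 35 36 25
f 36 23 37
f 36 37 25
f 37 23 38
f 37 38 25
f 38 23 24
f 38 24 25
f 39 50 44
f 39 44 40
f 39 40 46
f 39 46 49
f 39 49 50
f 40 44 48
f 44 50 43
f 50 49 41
f 49 46 45
f 46 40 47
f 42 48 43
f 42 43 41
f 42 41 45
f 42 45 47
f 42 47 48
f 43 48 44
f 41 43 50
f 45 41 49
f 47 45 46
f 48 47 40
f 52 51 54
f 52 54 53
f 54 51 55
f 54 55 53
f 55 51 56
f 55 56 53
f 56 51 57
f 56 57 53
f 57 51 58
f 57 58 53
f 58 51 59
f 58 59 53
f 59 51 60
f 59 60 53
f 60 51 61
f 60 61 53
f 61 51 62
f 61 62 53
f 62 51 63
f 62 63 53
f 63 51 64
f 63 64 53
f 64 51 65
f 64 65 53
f 65 51 66
f 65 66 53
f 66 51 67
f 66 67 53
f 67 51 68
f 67 68 53
f 68 51 52
f 68 52 53
f 70 72 69
f 73 70 69
f 69 72 71
f 71 73 69
f 70 76 72
f 74 70 73
f 74 76 70
f 72 76 71
f 75 73 71
f 71 76 75
f 75 74 73
f 76 74 75



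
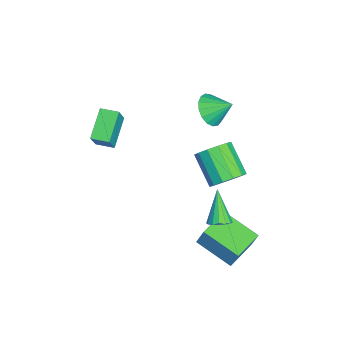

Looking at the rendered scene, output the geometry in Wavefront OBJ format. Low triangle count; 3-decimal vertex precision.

v -0.217 -4.528 2.187
v -1.725 -4.126 3.162
v 0.029 -3.57 2.172
v -1.478 -3.167 3.147
v 0.578 -4.713 3.493
v -0.929 -4.31 4.468
v 0.825 -3.754 3.478
v -0.683 -3.352 4.453
v 3.181 1.752 -0.574
v 3.615 2.064 -0.204
v 1.979 1.608 0.954
v 3.42 2.306 -0.334
v 3.162 2.4 -0.528
v 2.909 2.32 -0.735
v 2.729 2.088 -0.898
v 2.669 1.766 -0.975
v 2.747 1.44 -0.945
v 2.941 1.197 -0.815
v 3.2 1.104 -0.621
v 3.453 1.184 -0.414
v 3.633 1.416 -0.25
v 3.692 1.738 -0.174
v 1.178 1.607 -2.791
v 1.395 1.967 -1.646
v 2.27 3.348 -3.546
v 2.487 3.709 -2.401
v 2.773 0.611 -2.779
v 2.99 0.972 -1.634
v 3.865 2.353 -3.534
v 4.082 2.713 -2.389
v 1.35 2.13 1.037
v 2.006 1.433 1.325
v 0.626 0.632 2.531
v -0.03 1.33 2.243
v 2.067 1.865 1.682
v 0.687 1.064 2.887
v 1.9 2.381 1.834
v 0.52 1.58 3.039
v 1.559 2.818 1.733
v 0.179 2.017 2.938
v 1.151 3.036 1.411
v -0.229 2.235 2.617
v 0.807 2.967 0.971
v -0.574 2.166 2.176
v 0.635 2.632 0.551
v -0.746 1.831 1.757
v 0.69 2.138 0.286
v -0.691 1.337 1.492
v 0.955 1.642 0.26
v -0.426 0.841 1.465
v 1.345 1.3 0.48
v -0.035 0.499 1.685
v 1.737 1.222 0.877
v 0.357 0.422 2.083
v -3.406 1.158 2.036
v -2.533 1.292 1.526
v -3.094 2.282 2.864
v -2.855 1.564 1.279
v -3.304 1.742 1.206
v -3.776 1.787 1.323
v -4.163 1.688 1.603
v -4.377 1.467 1.983
v -4.368 1.176 2.374
v -4.139 0.881 2.688
v -3.742 0.649 2.853
v -3.268 0.534 2.831
v -2.826 0.562 2.626
v -2.517 0.727 2.286
v -2.411 0.99 1.889
f 2 4 1
f 5 2 1
f 1 4 3
f 3 5 1
f 2 8 4
f 6 2 5
f 6 8 2
f 4 8 3
f 7 5 3
f 3 8 7
f 7 6 5
f 8 6 7
f 10 9 12
f 10 12 11
f 12 9 13
f 12 13 11
f 13 9 14
f 13 14 11
f 14 9 15
f 14 15 11
f 15 9 16
f 15 16 11
f 16 9 17
f 16 17 11
f 17 9 18
f 17 18 11
f 18 9 19
f 18 19 11
f 19 9 20
f 19 20 11
f 20 9 21
f 20 21 11
f 21 9 22
f 21 22 11
f 22 9 10
f 22 10 11
f 24 26 23
f 27 24 23
f 23 26 25
f 25 27 23
f 24 30 26
f 28 24 27
f 28 30 24
f 26 30 25
f 29 27 25
f 25 30 29
f 29 28 27
f 30 28 29
f 32 31 35
f 32 35 33
f 33 35 36
f 33 36 34
f 35 31 37
f 35 37 36
f 36 37 38
f 36 38 34
f 37 31 39
f 37 39 38
f 38 39 40
f 38 40 34
f 39 31 41
f 39 41 40
f 40 41 42
f 40 42 34
f 41 31 43
f 41 43 42
f 42 43 44
f 42 44 34
f 43 31 45
f 43 45 44
f 44 45 46
f 44 46 34
f 45 31 47
f 45 47 46
f 46 47 48
f 46 48 34
f 47 31 49
f 47 49 48
f 48 49 50
f 48 50 34
f 49 31 51
f 49 51 50
f 50 51 52
f 50 52 34
f 51 31 53
f 51 53 52
f 52 53 54
f 52 54 34
f 53 31 32
f 53 32 54
f 54 32 33
f 54 33 34
f 56 55 58
f 56 58 57
f 58 55 59
f 58 59 57
f 59 55 60
f 59 60 57
f 60 55 61
f 60 61 57
f 61 55 62
f 61 62 57
f 62 55 63
f 62 63 57
f 63 55 64
f 63 64 57
f 64 55 65
f 64 65 57
f 65 55 66
f 65 66 57
f 66 55 67
f 66 67 57
f 67 55 68
f 67 68 57
f 68 55 69
f 68 69 57
f 69 55 56
f 69 56 57



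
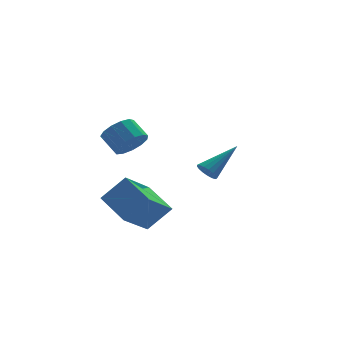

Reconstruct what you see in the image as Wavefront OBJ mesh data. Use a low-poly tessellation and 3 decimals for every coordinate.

v -0.987 -0.393 0.138
v -0.52 -0.728 0.818
v -0.966 0.079 1.522
v -1.433 0.413 0.842
v -0.228 -0.38 0.604
v -0.675 0.427 1.307
v -0.178 -0.037 0.242
v -0.624 0.77 0.945
v -0.385 0.194 -0.153
v -0.831 1 0.551
v -0.782 0.237 -0.455
v -1.229 1.044 0.248
v -1.245 0.081 -0.569
v -1.691 0.888 0.134
v -1.626 -0.226 -0.459
v -2.072 0.581 0.245
v -1.804 -0.586 -0.158
v -2.25 0.221 0.545
v -1.722 -0.885 0.236
v -2.168 -0.078 0.94
v -1.407 -1.028 0.599
v -1.854 -0.221 1.303
v -0.959 -0.969 0.816
v -1.405 -0.162 1.52
v 3.086 1.718 -2.82
v 3.471 1.627 -3.284
v 4.734 2.362 -1.58
v 3.387 1.904 -3.317
v 3.234 2.139 -3.235
v 3.047 2.278 -3.059
v 2.869 2.288 -2.828
v 2.741 2.168 -2.595
v 2.692 1.944 -2.413
v 2.733 1.669 -2.325
v 2.855 1.405 -2.35
v 3.03 1.213 -2.483
v 3.218 1.136 -2.693
v 3.376 1.193 -2.932
v 3.467 1.37 -3.145
v -2.085 -3.442 -3.093
v -2.731 -1.843 -2.368
v -0.771 -2.377 -4.269
v -1.417 -0.779 -3.545
v -0.983 -3.521 -1.935
v -1.629 -1.923 -1.211
v 0.331 -2.457 -3.112
v -0.315 -0.858 -2.387
f 2 1 5
f 2 5 3
f 3 5 6
f 3 6 4
f 5 1 7
f 5 7 6
f 6 7 8
f 6 8 4
f 7 1 9
f 7 9 8
f 8 9 10
f 8 10 4
f 9 1 11
f 9 11 10
f 10 11 12
f 10 12 4
f 11 1 13
f 11 13 12
f 12 13 14
f 12 14 4
f 13 1 15
f 13 15 14
f 14 15 16
f 14 16 4
f 15 1 17
f 15 17 16
f 16 17 18
f 16 18 4
f 17 1 19
f 17 19 18
f 18 19 20
f 18 20 4
f 19 1 21
f 19 21 20
f 20 21 22
f 20 22 4
f 21 1 23
f 21 23 22
f 22 23 24
f 22 24 4
f 23 1 2
f 23 2 24
f 24 2 3
f 24 3 4
f 26 25 28
f 26 28 27
f 28 25 29
f 28 29 27
f 29 25 30
f 29 30 27
f 30 25 31
f 30 31 27
f 31 25 32
f 31 32 27
f 32 25 33
f 32 33 27
f 33 25 34
f 33 34 27
f 34 25 35
f 34 35 27
f 35 25 36
f 35 36 27
f 36 25 37
f 36 37 27
f 37 25 38
f 37 38 27
f 38 25 39
f 38 39 27
f 39 25 26
f 39 26 27
f 41 43 40
f 44 41 40
f 40 43 42
f 42 44 40
f 41 47 43
f 45 41 44
f 45 47 41
f 43 47 42
f 46 44 42
f 42 47 46
f 46 45 44
f 47 45 46



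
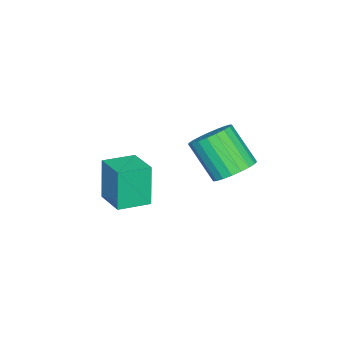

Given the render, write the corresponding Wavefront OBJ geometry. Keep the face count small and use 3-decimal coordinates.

v -1.337 -3.478 -2.071
v -1.699 -3.618 0.024
v -0.322 -2.19 -1.809
v -0.685 -2.33 0.285
v -0.115 -4.47 -1.925
v -0.478 -4.61 0.169
v 0.899 -3.182 -1.664
v 0.537 -3.322 0.431
v -0.399 1.654 1.483
v 0.622 1.574 1.666
v 0.22 0.245 3.32
v -0.801 0.326 3.137
v 0.513 1.913 1.911
v 0.111 0.584 3.566
v 0.246 2.207 2.083
v -0.156 0.878 3.738
v -0.132 2.405 2.151
v -0.534 1.077 3.805
v -0.556 2.474 2.103
v -0.958 1.145 3.758
v -0.953 2.401 1.948
v -1.355 1.073 3.603
v -1.254 2.199 1.712
v -1.657 0.87 3.367
v -1.408 1.903 1.437
v -1.81 0.574 3.092
v -1.387 1.564 1.17
v -1.789 0.235 2.825
v -1.195 1.24 0.957
v -1.597 -0.089 2.611
v -0.865 0.988 0.834
v -1.267 -0.341 2.489
v -0.455 0.851 0.824
v -0.857 -0.477 2.479
v -0.035 0.854 0.928
v -0.437 -0.475 2.582
v 0.322 0.994 1.127
v -0.08 -0.335 2.782
v 0.554 1.249 1.388
v 0.152 -0.08 3.043
f 2 4 1
f 5 2 1
f 1 4 3
f 3 5 1
f 2 8 4
f 6 2 5
f 6 8 2
f 4 8 3
f 7 5 3
f 3 8 7
f 7 6 5
f 8 6 7
f 10 9 13
f 10 13 11
f 11 13 14
f 11 14 12
f 13 9 15
f 13 15 14
f 14 15 16
f 14 16 12
f 15 9 17
f 15 17 16
f 16 17 18
f 16 18 12
f 17 9 19
f 17 19 18
f 18 19 20
f 18 20 12
f 19 9 21
f 19 21 20
f 20 21 22
f 20 22 12
f 21 9 23
f 21 23 22
f 22 23 24
f 22 24 12
f 23 9 25
f 23 25 24
f 24 25 26
f 24 26 12
f 25 9 27
f 25 27 26
f 26 27 28
f 26 28 12
f 27 9 29
f 27 29 28
f 28 29 30
f 28 30 12
f 29 9 31
f 29 31 30
f 30 31 32
f 30 32 12
f 31 9 33
f 31 33 32
f 32 33 34
f 32 34 12
f 33 9 35
f 33 35 34
f 34 35 36
f 34 36 12
f 35 9 37
f 35 37 36
f 36 37 38
f 36 38 12
f 37 9 39
f 37 39 38
f 38 39 40
f 38 40 12
f 39 9 10
f 39 10 40
f 40 10 11
f 40 11 12



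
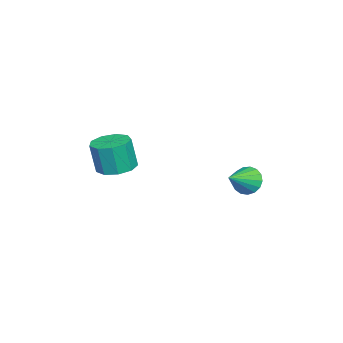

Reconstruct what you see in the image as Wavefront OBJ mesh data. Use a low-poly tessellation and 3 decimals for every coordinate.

v 0.484 -3.298 -1.851
v 0.996 -4.165 -2.016
v 1.029 -4.468 -0.313
v 0.516 -3.602 -0.149
v 1.443 -3.636 -1.93
v 1.476 -3.94 -0.227
v 1.441 -2.949 -1.808
v 1.474 -3.253 -0.105
v 0.991 -2.426 -1.706
v 1.024 -2.729 -0.003
v 0.304 -2.31 -1.672
v 0.337 -2.614 0.031
v -0.299 -2.657 -1.722
v -0.266 -2.961 -0.019
v -0.536 -3.304 -1.833
v -0.503 -3.608 -0.13
v -0.296 -3.948 -1.952
v -0.263 -4.252 -0.249
v 0.309 -4.288 -2.025
v 0.342 -4.592 -0.322
v -1.629 2.569 -3.091
v -1.149 2.705 -3.791
v -0.311 1.931 -2.309
v -1.109 3.053 -3.575
v -1.188 3.29 -3.247
v -1.368 3.362 -2.885
v -1.608 3.252 -2.569
v -1.853 2.986 -2.373
v -2.047 2.624 -2.341
v -2.145 2.249 -2.481
v -2.125 1.948 -2.761
v -1.991 1.789 -3.116
v -1.775 1.808 -3.466
v -1.525 2.002 -3.729
v -1.299 2.326 -3.847
f 2 1 5
f 2 5 3
f 3 5 6
f 3 6 4
f 5 1 7
f 5 7 6
f 6 7 8
f 6 8 4
f 7 1 9
f 7 9 8
f 8 9 10
f 8 10 4
f 9 1 11
f 9 11 10
f 10 11 12
f 10 12 4
f 11 1 13
f 11 13 12
f 12 13 14
f 12 14 4
f 13 1 15
f 13 15 14
f 14 15 16
f 14 16 4
f 15 1 17
f 15 17 16
f 16 17 18
f 16 18 4
f 17 1 19
f 17 19 18
f 18 19 20
f 18 20 4
f 19 1 2
f 19 2 20
f 20 2 3
f 20 3 4
f 22 21 24
f 22 24 23
f 24 21 25
f 24 25 23
f 25 21 26
f 25 26 23
f 26 21 27
f 26 27 23
f 27 21 28
f 27 28 23
f 28 21 29
f 28 29 23
f 29 21 30
f 29 30 23
f 30 21 31
f 30 31 23
f 31 21 32
f 31 32 23
f 32 21 33
f 32 33 23
f 33 21 34
f 33 34 23
f 34 21 35
f 34 35 23
f 35 21 22
f 35 22 23



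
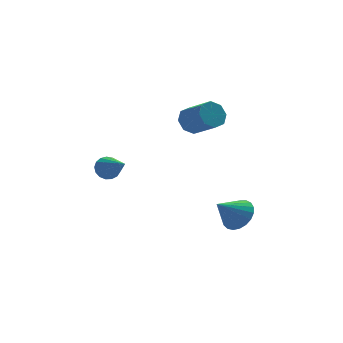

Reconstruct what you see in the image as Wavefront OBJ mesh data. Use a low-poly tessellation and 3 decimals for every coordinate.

v -3.832 2.174 1.351
v -3.379 2.37 1.515
v -3.588 0.906 2.189
v -3.543 2.45 1.684
v -3.773 2.467 1.777
v -4.017 2.417 1.772
v -4.218 2.311 1.671
v -4.331 2.175 1.496
v -4.329 2.038 1.288
v -4.214 1.932 1.095
v -4.011 1.882 0.96
v -3.767 1.899 0.915
v -3.537 1.979 0.969
v -3.376 2.104 1.111
v -3.318 2.245 1.308
v -0.247 -1.541 0.257
v 0.235 -1.532 0.778
v -1.113 -1.679 1.063
v 0.167 -1.246 0.753
v 0.026 -1.011 0.642
v -0.161 -0.868 0.465
v -0.364 -0.841 0.251
v -0.546 -0.935 0.039
v -0.677 -1.135 -0.135
v -0.733 -1.404 -0.242
v -0.706 -1.697 -0.262
v -0.599 -1.964 -0.192
v -0.431 -2.157 -0.045
v -0.231 -2.244 0.155
v -0.035 -2.209 0.372
v 0.125 -2.059 0.57
v 0.221 -1.819 0.713
v -0.168 3.343 2.563
v 0.42 3.478 2.381
v 0.875 2.493 3.114
v 0.288 2.357 3.297
v 0.291 3.716 2.78
v 0.747 2.731 3.513
v -0.106 3.735 3.052
v 0.349 2.75 3.786
v -0.54 3.524 3.038
v -0.084 2.539 3.772
v -0.755 3.207 2.746
v -0.3 2.222 3.479
v -0.627 2.969 2.347
v -0.171 1.984 3.08
v -0.229 2.95 2.074
v 0.226 1.965 2.808
v 0.204 3.161 2.088
v 0.66 2.176 2.822
f 2 1 4
f 2 4 3
f 4 1 5
f 4 5 3
f 5 1 6
f 5 6 3
f 6 1 7
f 6 7 3
f 7 1 8
f 7 8 3
f 8 1 9
f 8 9 3
f 9 1 10
f 9 10 3
f 10 1 11
f 10 11 3
f 11 1 12
f 11 12 3
f 12 1 13
f 12 13 3
f 13 1 14
f 13 14 3
f 14 1 15
f 14 15 3
f 15 1 2
f 15 2 3
f 17 16 19
f 17 19 18
f 19 16 20
f 19 20 18
f 20 16 21
f 20 21 18
f 21 16 22
f 21 22 18
f 22 16 23
f 22 23 18
f 23 16 24
f 23 24 18
f 24 16 25
f 24 25 18
f 25 16 26
f 25 26 18
f 26 16 27
f 26 27 18
f 27 16 28
f 27 28 18
f 28 16 29
f 28 29 18
f 29 16 30
f 29 30 18
f 30 16 31
f 30 31 18
f 31 16 32
f 31 32 18
f 32 16 17
f 32 17 18
f 34 33 37
f 34 37 35
f 35 37 38
f 35 38 36
f 37 33 39
f 37 39 38
f 38 39 40
f 38 40 36
f 39 33 41
f 39 41 40
f 40 41 42
f 40 42 36
f 41 33 43
f 41 43 42
f 42 43 44
f 42 44 36
f 43 33 45
f 43 45 44
f 44 45 46
f 44 46 36
f 45 33 47
f 45 47 46
f 46 47 48
f 46 48 36
f 47 33 49
f 47 49 48
f 48 49 50
f 48 50 36
f 49 33 34
f 49 34 50
f 50 34 35
f 50 35 36



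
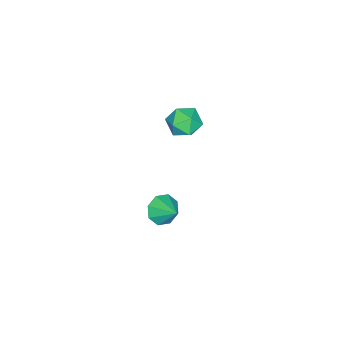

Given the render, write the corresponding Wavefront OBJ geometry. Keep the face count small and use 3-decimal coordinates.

v 0.02 2.499 -4.348
v 1.004 2.061 -4.411
v 0.62 3.721 -3.452
v 0.854 2.589 -5.029
v 0.214 3.064 -5.248
v -0.539 3.209 -4.94
v -0.965 2.938 -4.286
v -0.814 2.41 -3.668
v -0.175 1.934 -3.449
v 0.578 1.79 -3.757
v -2.332 3.387 2.969
v -1.335 3.663 2.452
v -1.385 2.657 4.408
v -0.388 2.933 3.891
v -1.076 3.766 4.303
v -1.661 4.218 3.413
v -1.059 2.102 3.447
v -1.644 2.554 2.557
v -0.548 2.869 2.747
v -0.558 3.898 3.277
v -2.162 2.422 3.583
v -2.172 3.451 4.113
f 2 1 4
f 2 4 3
f 4 1 5
f 4 5 3
f 5 1 6
f 5 6 3
f 6 1 7
f 6 7 3
f 7 1 8
f 7 8 3
f 8 1 9
f 8 9 3
f 9 1 10
f 9 10 3
f 10 1 2
f 10 2 3
f 11 22 16
f 11 16 12
f 11 12 18
f 11 18 21
f 11 21 22
f 12 16 20
f 16 22 15
f 22 21 13
f 21 18 17
f 18 12 19
f 14 20 15
f 14 15 13
f 14 13 17
f 14 17 19
f 14 19 20
f 15 20 16
f 13 15 22
f 17 13 21
f 19 17 18
f 20 19 12



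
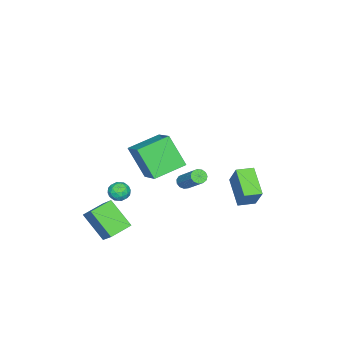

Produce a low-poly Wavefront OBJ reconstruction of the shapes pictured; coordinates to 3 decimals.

v -0.77 0.206 -2.502
v -0.513 -0.181 -2.292
v 0.348 1.187 -0.829
v 0.09 1.574 -1.038
v -0.342 -0.07 -2.495
v 0.519 1.297 -1.032
v -0.308 0.128 -2.701
v 0.553 1.495 -1.237
v -0.42 0.351 -2.843
v 0.441 1.718 -1.379
v -0.644 0.528 -2.877
v 0.217 1.895 -1.413
v -0.908 0.603 -2.792
v -0.047 1.97 -1.328
v -1.128 0.552 -2.614
v -0.267 1.919 -1.151
v -1.235 0.391 -2.401
v -0.374 1.759 -0.938
v -1.194 0.172 -2.22
v -0.333 1.54 -0.757
v -1.019 -0.036 -2.128
v -0.158 1.331 -0.665
v -0.765 -0.168 -2.155
v 0.096 1.2 -0.692
v 2.12 0.128 3.219
v 3.277 1.375 4.193
v 2.36 1.306 1.425
v 3.517 2.553 2.398
v 3.703 -0.953 2.722
v 4.86 0.294 3.695
v 3.943 0.225 0.927
v 5.1 1.472 1.901
v 4.16 -2.369 -5.185
v 3.884 -3.811 -3.726
v 2.854 -1.816 -4.885
v 2.577 -3.258 -3.426
v 4.763 -1.482 -4.194
v 4.486 -2.924 -2.735
v 3.456 -0.929 -3.894
v 3.18 -2.371 -2.435
v 2.33 -1.633 -2.3
v 2.779 -1.838 -1.797
v 2.061 -2.722 -2.503
v 2.51 -2.927 -2
v 1.918 -2.585 -1.827
v 2.085 -1.912 -1.702
v 2.755 -2.648 -2.598
v 2.922 -1.975 -2.473
v 3.041 -2.465 -1.981
v 2.524 -2.426 -1.504
v 2.316 -2.134 -2.796
v 1.799 -2.095 -2.319
v 2.578 -1.64 -2.031
v 2.262 -2.92 -2.269
v 1.914 -2.719 -2.168
v 2.178 -2.839 -1.872
v 2.17 -1.683 -1.975
v 2.434 -1.804 -1.679
v 1.928 -2.243 -1.697
v 2.406 -2.756 -2.621
v 2.67 -2.877 -2.325
v 2.662 -1.721 -2.428
v 2.926 -1.841 -2.132
v 2.912 -2.317 -2.603
v 2.996 -2.129 -1.843
v 2.838 -2.769 -1.962
v 2.982 -2.605 -2.314
v 3.08 -2.21 -2.241
v 2.692 -2.106 -1.563
v 2.534 -2.746 -1.682
v 2.186 -2.545 -1.581
v 2.284 -2.149 -1.507
v 2.846 -2.475 -1.671
v 2.306 -1.814 -2.618
v 2.148 -2.454 -2.737
v 2.556 -2.411 -2.793
v 2.654 -2.015 -2.719
v 2.002 -1.791 -2.338
v 1.844 -2.431 -2.457
v 1.76 -2.35 -2.059
v 1.858 -1.955 -1.986
v 1.994 -2.085 -2.629
v -2.32 2.845 -4.686
v -3.565 1.682 -3.62
v -3.093 3.626 -4.738
v -4.338 2.463 -3.672
v -1.702 3.557 -3.188
v -2.947 2.394 -2.122
v -2.475 4.338 -3.24
v -3.72 3.175 -2.174
f 2 1 5
f 2 5 3
f 3 5 6
f 3 6 4
f 5 1 7
f 5 7 6
f 6 7 8
f 6 8 4
f 7 1 9
f 7 9 8
f 8 9 10
f 8 10 4
f 9 1 11
f 9 11 10
f 10 11 12
f 10 12 4
f 11 1 13
f 11 13 12
f 12 13 14
f 12 14 4
f 13 1 15
f 13 15 14
f 14 15 16
f 14 16 4
f 15 1 17
f 15 17 16
f 16 17 18
f 16 18 4
f 17 1 19
f 17 19 18
f 18 19 20
f 18 20 4
f 19 1 21
f 19 21 20
f 20 21 22
f 20 22 4
f 21 1 23
f 21 23 22
f 22 23 24
f 22 24 4
f 23 1 2
f 23 2 24
f 24 2 3
f 24 3 4
f 26 28 25
f 29 26 25
f 25 28 27
f 27 29 25
f 26 32 28
f 30 26 29
f 30 32 26
f 28 32 27
f 31 29 27
f 27 32 31
f 31 30 29
f 32 30 31
f 34 36 33
f 37 34 33
f 33 36 35
f 35 37 33
f 34 40 36
f 38 34 37
f 38 40 34
f 36 40 35
f 39 37 35
f 35 40 39
f 39 38 37
f 40 38 39
f 41 78 57
f 78 52 81
f 57 81 46
f 78 81 57
f 41 57 53
f 57 46 58
f 53 58 42
f 57 58 53
f 41 53 62
f 53 42 63
f 62 63 48
f 53 63 62
f 41 62 74
f 62 48 77
f 74 77 51
f 62 77 74
f 41 74 78
f 74 51 82
f 78 82 52
f 74 82 78
f 42 58 69
f 58 46 72
f 69 72 50
f 58 72 69
f 46 81 59
f 81 52 80
f 59 80 45
f 81 80 59
f 52 82 79
f 82 51 75
f 79 75 43
f 82 75 79
f 51 77 76
f 77 48 64
f 76 64 47
f 77 64 76
f 48 63 68
f 63 42 65
f 68 65 49
f 63 65 68
f 44 70 56
f 70 50 71
f 56 71 45
f 70 71 56
f 44 56 54
f 56 45 55
f 54 55 43
f 56 55 54
f 44 54 61
f 54 43 60
f 61 60 47
f 54 60 61
f 44 61 66
f 61 47 67
f 66 67 49
f 61 67 66
f 44 66 70
f 66 49 73
f 70 73 50
f 66 73 70
f 45 71 59
f 71 50 72
f 59 72 46
f 71 72 59
f 43 55 79
f 55 45 80
f 79 80 52
f 55 80 79
f 47 60 76
f 60 43 75
f 76 75 51
f 60 75 76
f 49 67 68
f 67 47 64
f 68 64 48
f 67 64 68
f 50 73 69
f 73 49 65
f 69 65 42
f 73 65 69
f 84 86 83
f 87 84 83
f 83 86 85
f 85 87 83
f 84 90 86
f 88 84 87
f 88 90 84
f 86 90 85
f 89 87 85
f 85 90 89
f 89 88 87
f 90 88 89



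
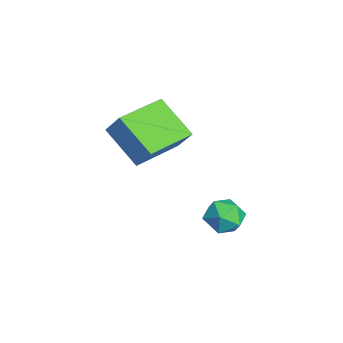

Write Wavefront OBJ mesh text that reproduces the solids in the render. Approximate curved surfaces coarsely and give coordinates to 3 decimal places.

v -1.807 -1.907 -0.155
v -3.033 -2.957 1.026
v -1.256 -1.417 0.854
v -2.482 -2.466 2.035
v -0.378 -3.554 -0.135
v -1.604 -4.603 1.046
v 0.173 -3.063 0.874
v -1.053 -4.113 2.055
v -0.832 0.585 -3.5
v -0.52 0.202 -2.742
v -0.84 -0.722 -4.158
v -0.528 -1.105 -3.4
v -1.369 -0.774 -3.426
v -1.364 0.034 -3.02
v 0.004 -0.554 -3.88
v 0.009 0.254 -3.474
v -0.003 -0.502 -2.977
v -0.852 -0.638 -2.697
v -0.508 0.118 -4.203
v -1.357 -0.018 -3.923
f 2 4 1
f 5 2 1
f 1 4 3
f 3 5 1
f 2 8 4
f 6 2 5
f 6 8 2
f 4 8 3
f 7 5 3
f 3 8 7
f 7 6 5
f 8 6 7
f 9 20 14
f 9 14 10
f 9 10 16
f 9 16 19
f 9 19 20
f 10 14 18
f 14 20 13
f 20 19 11
f 19 16 15
f 16 10 17
f 12 18 13
f 12 13 11
f 12 11 15
f 12 15 17
f 12 17 18
f 13 18 14
f 11 13 20
f 15 11 19
f 17 15 16
f 18 17 10



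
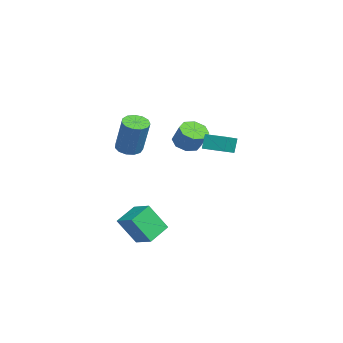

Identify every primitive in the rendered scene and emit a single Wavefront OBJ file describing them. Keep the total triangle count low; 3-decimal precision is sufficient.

v 2.481 -3.352 -3.032
v 2.484 -4.257 -1.604
v 1.617 -2.477 -2.475
v 1.62 -3.381 -1.047
v 3.38 -2.719 -2.633
v 3.383 -3.623 -1.205
v 2.516 -1.843 -2.076
v 2.519 -2.748 -0.648
v -0.239 -3.5 2.196
v 0.356 -3.293 1.915
v 1.154 -2.993 3.823
v 0.559 -3.2 4.104
v 0.138 -2.974 1.956
v 0.935 -2.674 3.864
v -0.201 -2.822 2.073
v 0.597 -2.522 3.982
v -0.551 -2.885 2.23
v 0.247 -2.585 4.138
v -0.802 -3.144 2.375
v -0.004 -2.844 4.284
v -0.875 -3.515 2.464
v -0.077 -3.215 4.372
v -0.745 -3.882 2.468
v 0.053 -3.582 4.376
v -0.455 -4.127 2.385
v 0.343 -3.827 4.293
v -0.096 -4.173 2.242
v 0.701 -3.874 4.15
v 0.217 -4.006 2.085
v 1.015 -3.706 3.993
v 0.386 -3.677 1.963
v 1.184 -3.378 3.871
v -4.077 -0.349 1.167
v -3.578 -0.952 1.063
v -2.984 -0.635 2.069
v -3.483 -0.031 2.173
v -3.389 -0.446 0.792
v -2.795 -0.129 1.797
v -3.603 0.117 0.74
v -3.009 0.434 1.745
v -4.094 0.407 0.939
v -3.501 0.725 1.944
v -4.576 0.255 1.271
v -3.982 0.572 2.277
v -4.765 -0.251 1.543
v -4.171 0.066 2.548
v -4.551 -0.814 1.595
v -3.957 -0.497 2.6
v -4.059 -1.105 1.396
v -3.466 -0.787 2.401
v -0.701 0.073 1.87
v -0.979 0.254 2.717
v -1.734 0.686 1.4
v -2.012 0.867 2.247
v -0.088 1.093 1.853
v -0.366 1.274 2.7
v -1.121 1.706 1.383
v -1.399 1.887 2.23
f 2 4 1
f 5 2 1
f 1 4 3
f 3 5 1
f 2 8 4
f 6 2 5
f 6 8 2
f 4 8 3
f 7 5 3
f 3 8 7
f 7 6 5
f 8 6 7
f 10 9 13
f 10 13 11
f 11 13 14
f 11 14 12
f 13 9 15
f 13 15 14
f 14 15 16
f 14 16 12
f 15 9 17
f 15 17 16
f 16 17 18
f 16 18 12
f 17 9 19
f 17 19 18
f 18 19 20
f 18 20 12
f 19 9 21
f 19 21 20
f 20 21 22
f 20 22 12
f 21 9 23
f 21 23 22
f 22 23 24
f 22 24 12
f 23 9 25
f 23 25 24
f 24 25 26
f 24 26 12
f 25 9 27
f 25 27 26
f 26 27 28
f 26 28 12
f 27 9 29
f 27 29 28
f 28 29 30
f 28 30 12
f 29 9 31
f 29 31 30
f 30 31 32
f 30 32 12
f 31 9 10
f 31 10 32
f 32 10 11
f 32 11 12
f 34 33 37
f 34 37 35
f 35 37 38
f 35 38 36
f 37 33 39
f 37 39 38
f 38 39 40
f 38 40 36
f 39 33 41
f 39 41 40
f 40 41 42
f 40 42 36
f 41 33 43
f 41 43 42
f 42 43 44
f 42 44 36
f 43 33 45
f 43 45 44
f 44 45 46
f 44 46 36
f 45 33 47
f 45 47 46
f 46 47 48
f 46 48 36
f 47 33 49
f 47 49 48
f 48 49 50
f 48 50 36
f 49 33 34
f 49 34 50
f 50 34 35
f 50 35 36
f 52 54 51
f 55 52 51
f 51 54 53
f 53 55 51
f 52 58 54
f 56 52 55
f 56 58 52
f 54 58 53
f 57 55 53
f 53 58 57
f 57 56 55
f 58 56 57



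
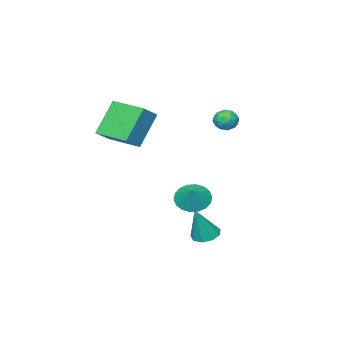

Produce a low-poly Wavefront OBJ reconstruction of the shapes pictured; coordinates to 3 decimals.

v 1.127 2.406 -2.724
v 1.539 1.854 -2.894
v 1.833 2.414 -1.036
v 1.77 2.27 -2.993
v 1.699 2.75 -2.965
v 1.361 3.069 -2.825
v 0.913 3.078 -2.638
v 0.565 2.772 -2.491
v 0.48 2.296 -2.453
v 0.698 1.871 -2.542
v 1.116 1.696 -2.716
v -1.521 1.536 3.205
v -1.03 1.949 3.189
v -1.07 1.031 3.991
v -0.579 1.444 3.975
v -1.158 1.641 4.171
v -1.436 1.953 3.685
v -0.664 1.027 3.495
v -0.942 1.339 3.009
v -0.5 1.634 3.368
v -0.805 2.013 3.786
v -1.295 0.967 3.394
v -1.6 1.346 3.812
v -1.315 1.787 3.127
v -0.785 1.193 4.053
v -1.125 1.309 4.168
v -0.837 1.551 4.158
v -1.553 1.789 3.419
v -1.265 2.032 3.41
v -1.34 1.851 3.987
v -0.835 0.948 3.77
v -0.547 1.191 3.761
v -1.263 1.429 3.022
v -0.975 1.671 3.012
v -0.76 1.129 3.193
v -0.715 1.844 3.224
v -0.45 1.548 3.686
v -0.5 1.303 3.404
v -0.664 1.486 3.118
v -0.894 2.067 3.469
v -0.63 1.77 3.932
v -0.97 1.886 4.047
v -1.133 2.07 3.761
v -0.583 1.882 3.575
v -1.47 1.21 3.248
v -1.206 0.913 3.711
v -0.967 0.91 3.419
v -1.13 1.094 3.133
v -1.65 1.432 3.494
v -1.385 1.136 3.956
v -1.436 1.494 4.062
v -1.6 1.677 3.776
v -1.517 1.098 3.605
v -0.788 -0.368 -1.83
v -0.259 -0.036 -2.477
v -0.172 0.168 -1.05
v -0.545 0.243 -2.444
v -0.878 0.401 -2.288
v -1.194 0.406 -2.042
v -1.43 0.258 -1.754
v -1.538 -0.014 -1.481
v -1.498 -0.356 -1.277
v -1.318 -0.701 -1.182
v -1.032 -0.98 -1.216
v -0.699 -1.138 -1.372
v -0.383 -1.143 -1.618
v -0.147 -0.995 -1.906
v -0.038 -0.723 -2.179
v -0.079 -0.381 -2.383
v 2.553 -2.457 2.283
v 1.411 -2.517 3.997
v 2.326 -0.633 2.196
v 1.184 -0.693 3.91
v 3.516 -2.307 2.93
v 2.374 -2.367 4.644
v 3.289 -0.483 2.843
v 2.147 -0.543 4.557
f 2 1 4
f 2 4 3
f 4 1 5
f 4 5 3
f 5 1 6
f 5 6 3
f 6 1 7
f 6 7 3
f 7 1 8
f 7 8 3
f 8 1 9
f 8 9 3
f 9 1 10
f 9 10 3
f 10 1 11
f 10 11 3
f 11 1 2
f 11 2 3
f 12 49 28
f 49 23 52
f 28 52 17
f 49 52 28
f 12 28 24
f 28 17 29
f 24 29 13
f 28 29 24
f 12 24 33
f 24 13 34
f 33 34 19
f 24 34 33
f 12 33 45
f 33 19 48
f 45 48 22
f 33 48 45
f 12 45 49
f 45 22 53
f 49 53 23
f 45 53 49
f 13 29 40
f 29 17 43
f 40 43 21
f 29 43 40
f 17 52 30
f 52 23 51
f 30 51 16
f 52 51 30
f 23 53 50
f 53 22 46
f 50 46 14
f 53 46 50
f 22 48 47
f 48 19 35
f 47 35 18
f 48 35 47
f 19 34 39
f 34 13 36
f 39 36 20
f 34 36 39
f 15 41 27
f 41 21 42
f 27 42 16
f 41 42 27
f 15 27 25
f 27 16 26
f 25 26 14
f 27 26 25
f 15 25 32
f 25 14 31
f 32 31 18
f 25 31 32
f 15 32 37
f 32 18 38
f 37 38 20
f 32 38 37
f 15 37 41
f 37 20 44
f 41 44 21
f 37 44 41
f 16 42 30
f 42 21 43
f 30 43 17
f 42 43 30
f 14 26 50
f 26 16 51
f 50 51 23
f 26 51 50
f 18 31 47
f 31 14 46
f 47 46 22
f 31 46 47
f 20 38 39
f 38 18 35
f 39 35 19
f 38 35 39
f 21 44 40
f 44 20 36
f 40 36 13
f 44 36 40
f 55 54 57
f 55 57 56
f 57 54 58
f 57 58 56
f 58 54 59
f 58 59 56
f 59 54 60
f 59 60 56
f 60 54 61
f 60 61 56
f 61 54 62
f 61 62 56
f 62 54 63
f 62 63 56
f 63 54 64
f 63 64 56
f 64 54 65
f 64 65 56
f 65 54 66
f 65 66 56
f 66 54 67
f 66 67 56
f 67 54 68
f 67 68 56
f 68 54 69
f 68 69 56
f 69 54 55
f 69 55 56
f 71 73 70
f 74 71 70
f 70 73 72
f 72 74 70
f 71 77 73
f 75 71 74
f 75 77 71
f 73 77 72
f 76 74 72
f 72 77 76
f 76 75 74
f 77 75 76



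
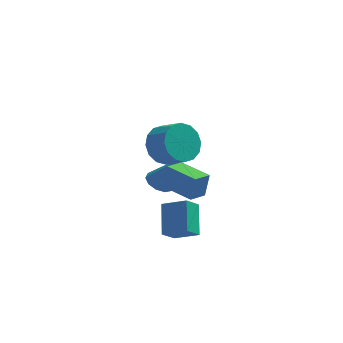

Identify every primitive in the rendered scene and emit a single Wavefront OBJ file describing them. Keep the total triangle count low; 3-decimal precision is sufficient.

v 1.007 -2.939 -0.456
v 1.202 -2.716 0.738
v -0.301 -1.837 -0.447
v -0.106 -1.615 0.747
v 1.606 -2.225 -0.687
v 1.801 -2.003 0.507
v 0.298 -1.124 -0.678
v 0.493 -0.901 0.516
v 0.194 -1.164 -4.569
v -0.339 -1.751 -3.851
v 0.1 0.207 -3.519
v -0.434 -0.38 -2.8
v 1.354 -1.52 -4
v 0.82 -2.107 -3.281
v 1.259 -0.149 -2.949
v 0.726 -0.736 -2.231
v -0.777 4.003 -4.571
v -0.084 4.111 -4.934
v 0.237 3.877 -2.669
v -0.26 4.549 -4.811
v -0.633 4.779 -4.597
v -1.062 4.713 -4.373
v -1.382 4.375 -4.224
v -1.471 3.895 -4.209
v -1.295 3.457 -4.331
v -0.922 3.227 -4.546
v -0.493 3.293 -4.77
v -0.173 3.631 -4.918
v -0.332 -0.013 1.023
v 0.409 0.172 0.259
v 1.292 -0.503 0.953
v 0.552 -0.687 1.717
v 0.458 0.601 0.614
v 1.341 -0.074 1.308
v 0.295 0.865 1.079
v 1.178 0.191 1.773
v -0.036 0.895 1.529
v 0.847 0.22 2.222
v -0.446 0.681 1.843
v 0.437 0.007 2.537
v -0.825 0.281 1.938
v 0.058 -0.393 2.631
v -1.072 -0.197 1.787
v -0.189 -0.872 2.481
v -1.121 -0.626 1.432
v -0.238 -1.301 2.126
v -0.958 -0.891 0.967
v -0.075 -1.565 1.661
v -0.627 -0.92 0.518
v 0.256 -1.595 1.211
v -0.217 -0.707 0.203
v 0.666 -1.381 0.897
v 0.162 -0.307 0.109
v 1.045 -0.981 0.802
f 2 4 1
f 5 2 1
f 1 4 3
f 3 5 1
f 2 8 4
f 6 2 5
f 6 8 2
f 4 8 3
f 7 5 3
f 3 8 7
f 7 6 5
f 8 6 7
f 10 12 9
f 13 10 9
f 9 12 11
f 11 13 9
f 10 16 12
f 14 10 13
f 14 16 10
f 12 16 11
f 15 13 11
f 11 16 15
f 15 14 13
f 16 14 15
f 18 17 20
f 18 20 19
f 20 17 21
f 20 21 19
f 21 17 22
f 21 22 19
f 22 17 23
f 22 23 19
f 23 17 24
f 23 24 19
f 24 17 25
f 24 25 19
f 25 17 26
f 25 26 19
f 26 17 27
f 26 27 19
f 27 17 28
f 27 28 19
f 28 17 18
f 28 18 19
f 30 29 33
f 30 33 31
f 31 33 34
f 31 34 32
f 33 29 35
f 33 35 34
f 34 35 36
f 34 36 32
f 35 29 37
f 35 37 36
f 36 37 38
f 36 38 32
f 37 29 39
f 37 39 38
f 38 39 40
f 38 40 32
f 39 29 41
f 39 41 40
f 40 41 42
f 40 42 32
f 41 29 43
f 41 43 42
f 42 43 44
f 42 44 32
f 43 29 45
f 43 45 44
f 44 45 46
f 44 46 32
f 45 29 47
f 45 47 46
f 46 47 48
f 46 48 32
f 47 29 49
f 47 49 48
f 48 49 50
f 48 50 32
f 49 29 51
f 49 51 50
f 50 51 52
f 50 52 32
f 51 29 53
f 51 53 52
f 52 53 54
f 52 54 32
f 53 29 30
f 53 30 54
f 54 30 31
f 54 31 32



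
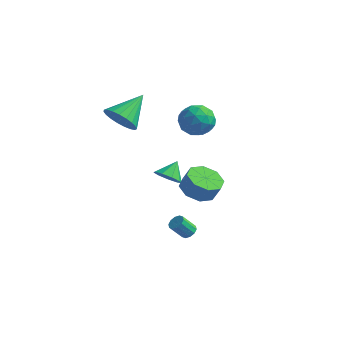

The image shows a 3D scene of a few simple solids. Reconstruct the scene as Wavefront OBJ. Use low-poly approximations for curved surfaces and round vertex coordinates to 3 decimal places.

v 2.468 -1.443 -0.2
v 3.102 -2.218 -0.441
v 3.546 -2.152 0.519
v 2.912 -1.377 0.76
v 3.402 -1.513 -0.628
v 3.847 -1.448 0.332
v 3.155 -0.767 -0.564
v 3.599 -0.702 0.396
v 2.505 -0.417 -0.287
v 2.95 -0.352 0.673
v 1.834 -0.668 0.041
v 2.278 -0.602 1.001
v 1.533 -1.372 0.228
v 1.978 -1.307 1.188
v 1.781 -2.118 0.164
v 2.225 -2.053 1.124
v 2.43 -2.468 -0.113
v 2.875 -2.403 0.847
v -2.674 -0.834 2.939
v -2.007 -0.466 2.201
v -2.386 0.894 4.061
v -2.395 -0.309 2.061
v -2.83 -0.244 2.072
v -3.239 -0.28 2.233
v -3.55 -0.412 2.516
v -3.71 -0.617 2.872
v -3.69 -0.859 3.239
v -3.495 -1.097 3.555
v -3.158 -1.289 3.764
v -2.737 -1.403 3.831
v -2.306 -1.418 3.743
v -1.938 -1.332 3.516
v -1.697 -1.159 3.189
v -1.625 -0.931 2.819
v -1.735 -0.685 2.47
v -0.458 2.657 2.035
v 0.455 2.431 1.519
v 0.005 1.589 3.321
v 0.918 1.363 2.805
v 0.765 2.339 3.223
v 0.479 2.999 2.428
v -0.019 1.021 2.412
v -0.305 1.681 1.617
v 0.726 1.42 1.752
v 1.211 2.235 2.253
v -0.751 1.785 2.587
v -0.266 2.6 3.088
v -0.043 2.638 1.664
v 0.503 1.382 3.176
v 0.413 1.956 3.422
v 0.949 1.823 3.119
v -0.028 2.972 2.198
v 0.508 2.839 1.895
v 0.691 2.785 2.897
v -0.048 1.181 2.945
v 0.488 1.048 2.642
v -0.489 2.197 1.721
v 0.047 2.064 1.418
v -0.231 1.235 1.943
v 0.654 1.911 1.497
v 0.926 1.283 2.254
v 0.375 1.082 2.022
v 0.207 1.47 1.555
v 0.938 2.39 1.792
v 1.211 1.762 2.548
v 1.121 2.336 2.794
v 0.953 2.724 2.327
v 1.098 1.796 1.929
v -0.751 2.258 2.292
v -0.478 1.63 3.048
v -0.493 1.296 2.513
v -0.661 1.684 2.046
v -0.466 2.737 2.586
v -0.194 2.109 3.343
v 0.253 2.55 3.285
v 0.085 2.938 2.818
v -0.638 2.224 2.911
v 1.417 -0.574 -4.362
v 1.863 -0.751 -4.222
v 1.389 -1.263 -3.359
v 0.943 -1.086 -3.498
v 1.821 -0.478 -4.084
v 1.347 -0.99 -3.22
v 1.625 -0.242 -4.051
v 1.151 -0.754 -3.187
v 1.349 -0.133 -4.137
v 0.875 -0.644 -3.274
v 1.099 -0.192 -4.309
v 0.625 -0.703 -3.446
v 0.971 -0.397 -4.501
v 0.497 -0.909 -3.638
v 1.013 -0.67 -4.64
v 0.539 -1.182 -3.776
v 1.209 -0.906 -4.673
v 0.735 -1.418 -3.809
v 1.485 -1.016 -4.586
v 1.011 -1.527 -3.723
v 1.735 -0.957 -4.414
v 1.261 -1.468 -3.551
v -0.675 0.585 -1.565
v 0.156 0.482 -1.506
v -0.625 1.455 -0.755
v 0.035 0.868 -1.913
v -0.418 1.122 -2.158
v -0.992 1.125 -2.125
v -1.417 0.875 -1.831
v -1.495 0.49 -1.412
v -1.19 0.149 -1.065
v -0.643 0.012 -0.952
v -0.112 0.143 -1.126
f 2 1 5
f 2 5 3
f 3 5 6
f 3 6 4
f 5 1 7
f 5 7 6
f 6 7 8
f 6 8 4
f 7 1 9
f 7 9 8
f 8 9 10
f 8 10 4
f 9 1 11
f 9 11 10
f 10 11 12
f 10 12 4
f 11 1 13
f 11 13 12
f 12 13 14
f 12 14 4
f 13 1 15
f 13 15 14
f 14 15 16
f 14 16 4
f 15 1 17
f 15 17 16
f 16 17 18
f 16 18 4
f 17 1 2
f 17 2 18
f 18 2 3
f 18 3 4
f 20 19 22
f 20 22 21
f 22 19 23
f 22 23 21
f 23 19 24
f 23 24 21
f 24 19 25
f 24 25 21
f 25 19 26
f 25 26 21
f 26 19 27
f 26 27 21
f 27 19 28
f 27 28 21
f 28 19 29
f 28 29 21
f 29 19 30
f 29 30 21
f 30 19 31
f 30 31 21
f 31 19 32
f 31 32 21
f 32 19 33
f 32 33 21
f 33 19 34
f 33 34 21
f 34 19 35
f 34 35 21
f 35 19 20
f 35 20 21
f 36 73 52
f 73 47 76
f 52 76 41
f 73 76 52
f 36 52 48
f 52 41 53
f 48 53 37
f 52 53 48
f 36 48 57
f 48 37 58
f 57 58 43
f 48 58 57
f 36 57 69
f 57 43 72
f 69 72 46
f 57 72 69
f 36 69 73
f 69 46 77
f 73 77 47
f 69 77 73
f 37 53 64
f 53 41 67
f 64 67 45
f 53 67 64
f 41 76 54
f 76 47 75
f 54 75 40
f 76 75 54
f 47 77 74
f 77 46 70
f 74 70 38
f 77 70 74
f 46 72 71
f 72 43 59
f 71 59 42
f 72 59 71
f 43 58 63
f 58 37 60
f 63 60 44
f 58 60 63
f 39 65 51
f 65 45 66
f 51 66 40
f 65 66 51
f 39 51 49
f 51 40 50
f 49 50 38
f 51 50 49
f 39 49 56
f 49 38 55
f 56 55 42
f 49 55 56
f 39 56 61
f 56 42 62
f 61 62 44
f 56 62 61
f 39 61 65
f 61 44 68
f 65 68 45
f 61 68 65
f 40 66 54
f 66 45 67
f 54 67 41
f 66 67 54
f 38 50 74
f 50 40 75
f 74 75 47
f 50 75 74
f 42 55 71
f 55 38 70
f 71 70 46
f 55 70 71
f 44 62 63
f 62 42 59
f 63 59 43
f 62 59 63
f 45 68 64
f 68 44 60
f 64 60 37
f 68 60 64
f 79 78 82
f 79 82 80
f 80 82 83
f 80 83 81
f 82 78 84
f 82 84 83
f 83 84 85
f 83 85 81
f 84 78 86
f 84 86 85
f 85 86 87
f 85 87 81
f 86 78 88
f 86 88 87
f 87 88 89
f 87 89 81
f 88 78 90
f 88 90 89
f 89 90 91
f 89 91 81
f 90 78 92
f 90 92 91
f 91 92 93
f 91 93 81
f 92 78 94
f 92 94 93
f 93 94 95
f 93 95 81
f 94 78 96
f 94 96 95
f 95 96 97
f 95 97 81
f 96 78 98
f 96 98 97
f 97 98 99
f 97 99 81
f 98 78 79
f 98 79 99
f 99 79 80
f 99 80 81
f 101 100 103
f 101 103 102
f 103 100 104
f 103 104 102
f 104 100 105
f 104 105 102
f 105 100 106
f 105 106 102
f 106 100 107
f 106 107 102
f 107 100 108
f 107 108 102
f 108 100 109
f 108 109 102
f 109 100 110
f 109 110 102
f 110 100 101
f 110 101 102

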